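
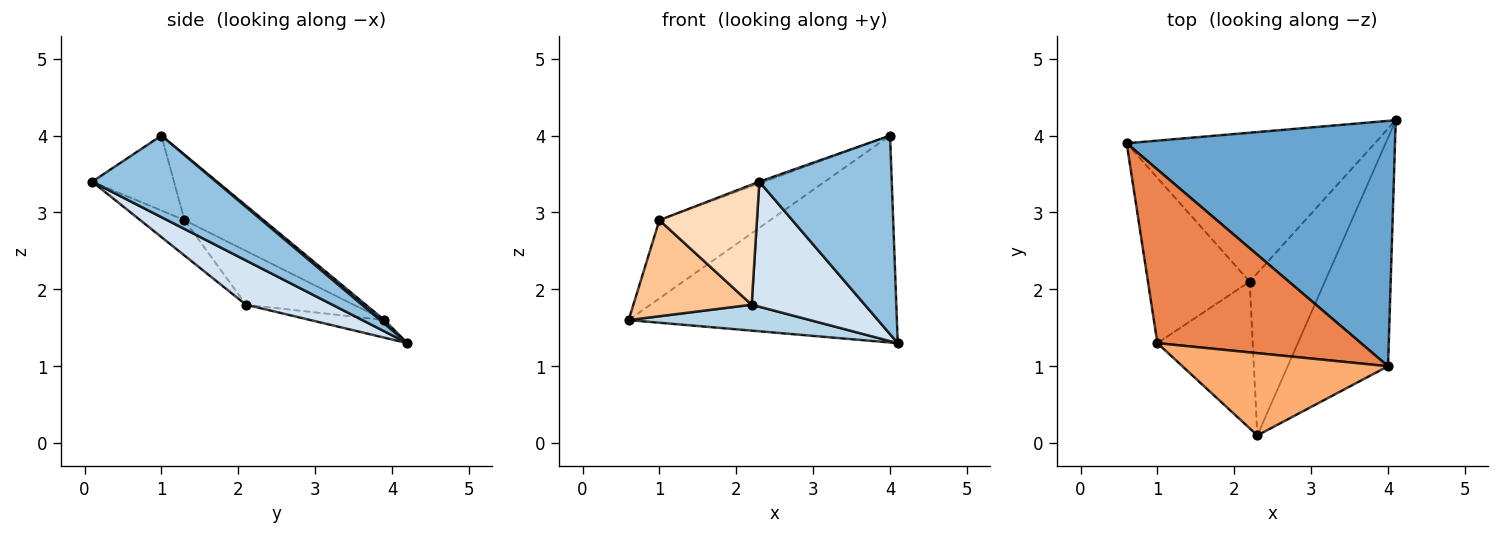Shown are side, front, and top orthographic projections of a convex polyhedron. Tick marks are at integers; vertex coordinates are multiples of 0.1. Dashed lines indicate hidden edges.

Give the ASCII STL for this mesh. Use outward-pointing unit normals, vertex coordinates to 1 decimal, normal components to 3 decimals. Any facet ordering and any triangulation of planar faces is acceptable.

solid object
 facet normal 0.010 0.645 0.764
  outer loop
   vertex 4.0 1.0 4.0
   vertex 4.1 4.2 1.3
   vertex 0.6 3.9 1.6
  endloop
 endfacet
 facet normal 0.523 -0.559 -0.643
  outer loop
   vertex 4.0 1.0 4.0
   vertex 2.3 0.1 3.4
   vertex 4.1 4.2 1.3
  endloop
 endfacet
 facet normal -0.070 -0.171 -0.983
  outer loop
   vertex 2.2 2.1 1.8
   vertex 0.6 3.9 1.6
   vertex 4.1 4.2 1.3
  endloop
 endfacet
 facet normal 0.423 -0.553 -0.718
  outer loop
   vertex 2.2 2.1 1.8
   vertex 4.1 4.2 1.3
   vertex 2.3 0.1 3.4
  endloop
 endfacet
 facet normal -0.281 0.394 0.875
  outer loop
   vertex 1.0 1.3 2.9
   vertex 4.0 1.0 4.0
   vertex 0.6 3.9 1.6
  endloop
 endfacet
 facet normal -0.342 0.020 0.939
  outer loop
   vertex 1.0 1.3 2.9
   vertex 2.3 0.1 3.4
   vertex 4.0 1.0 4.0
  endloop
 endfacet
 facet normal -0.416 -0.457 -0.786
  outer loop
   vertex 1.0 1.3 2.9
   vertex 0.6 3.9 1.6
   vertex 2.2 2.1 1.8
  endloop
 endfacet
 facet normal -0.276 -0.609 -0.744
  outer loop
   vertex 1.0 1.3 2.9
   vertex 2.2 2.1 1.8
   vertex 2.3 0.1 3.4
  endloop
 endfacet
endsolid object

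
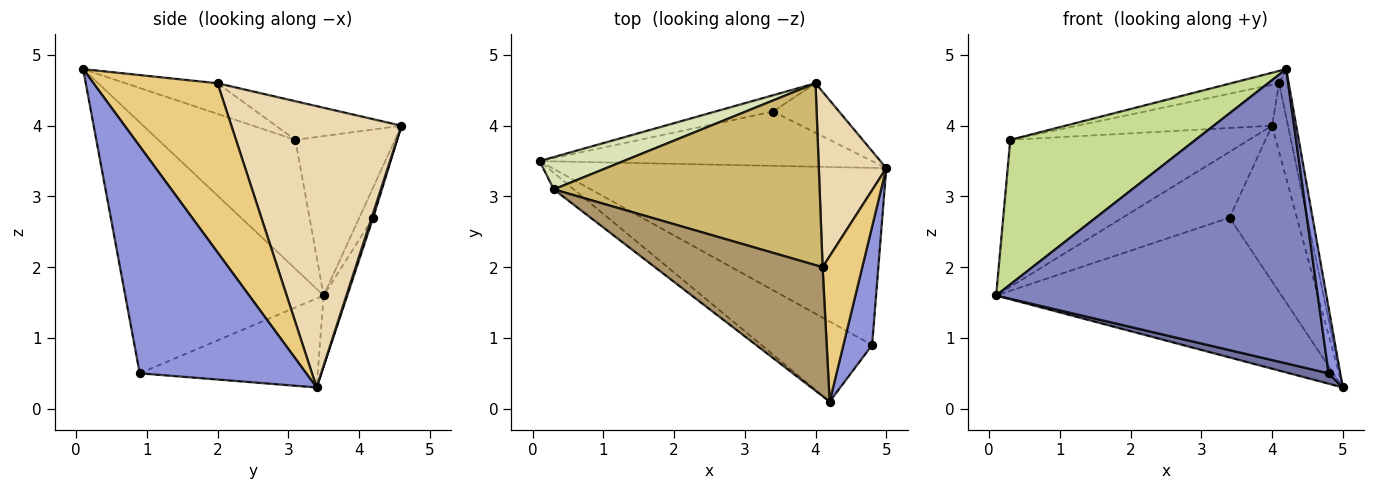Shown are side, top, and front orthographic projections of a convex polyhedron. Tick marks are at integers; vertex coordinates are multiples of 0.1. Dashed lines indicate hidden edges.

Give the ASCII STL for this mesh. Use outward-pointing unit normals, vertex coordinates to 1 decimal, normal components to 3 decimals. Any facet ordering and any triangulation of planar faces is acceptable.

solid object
 facet normal -0.257 -0.057 -0.965
  outer loop
   vertex 4.8 0.9 0.5
   vertex 0.1 3.5 1.6
   vertex 5.0 3.4 0.3
  endloop
 endfacet
 facet normal -0.511 -0.829 -0.226
  outer loop
   vertex 4.8 0.9 0.5
   vertex 4.2 0.1 4.8
   vertex 0.1 3.5 1.6
  endloop
 endfacet
 facet normal 0.990 -0.069 0.125
  outer loop
   vertex 4.8 0.9 0.5
   vertex 5.0 3.4 0.3
   vertex 4.2 0.1 4.8
  endloop
 endfacet
 facet normal -0.077 0.929 -0.361
  outer loop
   vertex 3.4 4.2 2.7
   vertex 5.0 3.4 0.3
   vertex 0.1 3.5 1.6
  endloop
 endfacet
 facet normal -0.125 0.963 -0.239
  outer loop
   vertex 3.4 4.2 2.7
   vertex 0.1 3.5 1.6
   vertex 4.0 4.6 4.0
  endloop
 endfacet
 facet normal 0.022 0.953 -0.303
  outer loop
   vertex 3.4 4.2 2.7
   vertex 4.0 4.6 4.0
   vertex 5.0 3.4 0.3
  endloop
 endfacet
 facet normal -0.592 -0.801 -0.092
  outer loop
   vertex 0.3 3.1 3.8
   vertex 0.1 3.5 1.6
   vertex 4.2 0.1 4.8
  endloop
 endfacet
 facet normal -0.377 0.904 0.199
  outer loop
   vertex 0.3 3.1 3.8
   vertex 4.0 4.6 4.0
   vertex 0.1 3.5 1.6
  endloop
 endfacet
 facet normal -0.179 0.094 0.979
  outer loop
   vertex 4.1 2.0 4.6
   vertex 0.3 3.1 3.8
   vertex 4.2 0.1 4.8
  endloop
 endfacet
 facet normal -0.140 0.218 0.966
  outer loop
   vertex 4.1 2.0 4.6
   vertex 4.0 4.6 4.0
   vertex 0.3 3.1 3.8
  endloop
 endfacet
 facet normal 0.971 0.075 0.228
  outer loop
   vertex 4.1 2.0 4.6
   vertex 4.2 0.1 4.8
   vertex 5.0 3.4 0.3
  endloop
 endfacet
 facet normal 0.968 0.091 0.232
  outer loop
   vertex 4.1 2.0 4.6
   vertex 5.0 3.4 0.3
   vertex 4.0 4.6 4.0
  endloop
 endfacet
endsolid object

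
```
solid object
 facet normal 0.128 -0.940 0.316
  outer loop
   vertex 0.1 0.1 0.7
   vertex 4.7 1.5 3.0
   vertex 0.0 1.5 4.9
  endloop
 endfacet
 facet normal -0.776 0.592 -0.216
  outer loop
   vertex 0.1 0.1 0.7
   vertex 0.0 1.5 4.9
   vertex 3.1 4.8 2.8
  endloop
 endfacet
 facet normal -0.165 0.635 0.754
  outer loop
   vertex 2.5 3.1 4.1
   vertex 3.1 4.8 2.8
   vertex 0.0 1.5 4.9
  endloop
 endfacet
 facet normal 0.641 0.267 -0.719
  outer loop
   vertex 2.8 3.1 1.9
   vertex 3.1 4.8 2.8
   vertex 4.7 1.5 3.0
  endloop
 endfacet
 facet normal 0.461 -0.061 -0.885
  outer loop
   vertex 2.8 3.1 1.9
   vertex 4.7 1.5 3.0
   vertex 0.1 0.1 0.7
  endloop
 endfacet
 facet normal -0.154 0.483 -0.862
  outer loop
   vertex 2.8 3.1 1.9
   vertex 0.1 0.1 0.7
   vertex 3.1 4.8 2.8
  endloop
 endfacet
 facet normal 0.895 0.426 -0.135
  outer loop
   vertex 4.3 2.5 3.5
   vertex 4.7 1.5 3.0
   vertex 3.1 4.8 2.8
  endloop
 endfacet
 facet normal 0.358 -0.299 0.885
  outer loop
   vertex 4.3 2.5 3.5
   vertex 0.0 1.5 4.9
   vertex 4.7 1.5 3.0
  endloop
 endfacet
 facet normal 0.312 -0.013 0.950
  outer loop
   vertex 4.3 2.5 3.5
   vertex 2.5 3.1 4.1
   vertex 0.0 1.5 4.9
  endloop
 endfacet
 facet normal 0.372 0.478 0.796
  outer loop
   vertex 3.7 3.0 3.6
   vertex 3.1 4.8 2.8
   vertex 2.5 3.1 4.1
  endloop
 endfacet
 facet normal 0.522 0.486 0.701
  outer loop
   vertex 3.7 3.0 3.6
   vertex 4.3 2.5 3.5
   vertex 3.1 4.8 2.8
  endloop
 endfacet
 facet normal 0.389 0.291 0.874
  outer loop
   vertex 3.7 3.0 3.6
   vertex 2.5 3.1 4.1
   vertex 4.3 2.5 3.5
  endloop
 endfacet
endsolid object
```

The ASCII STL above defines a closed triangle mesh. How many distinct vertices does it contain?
8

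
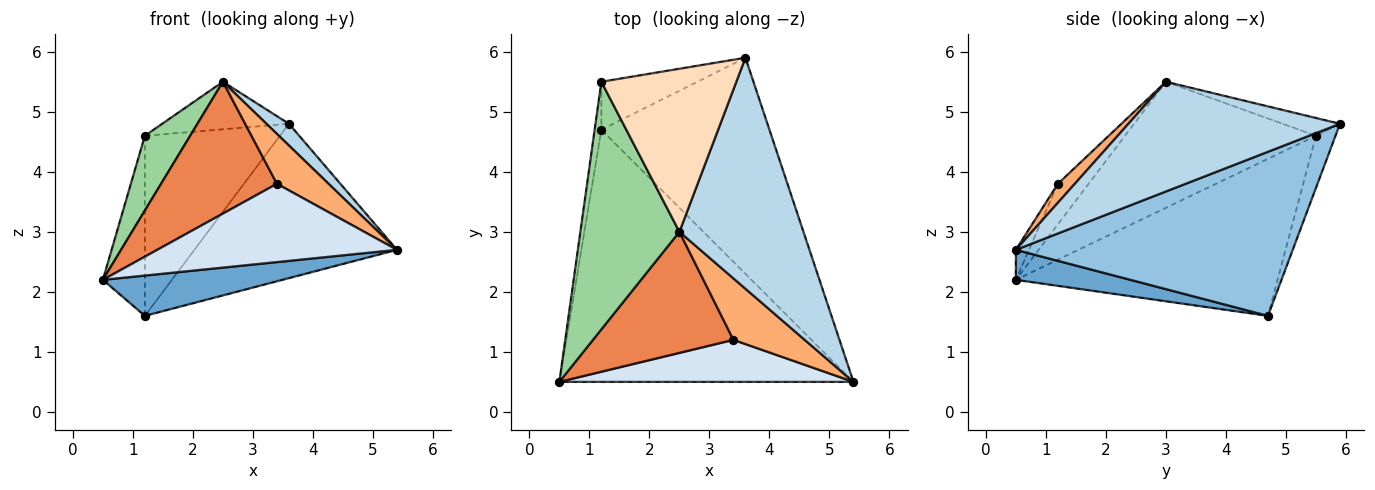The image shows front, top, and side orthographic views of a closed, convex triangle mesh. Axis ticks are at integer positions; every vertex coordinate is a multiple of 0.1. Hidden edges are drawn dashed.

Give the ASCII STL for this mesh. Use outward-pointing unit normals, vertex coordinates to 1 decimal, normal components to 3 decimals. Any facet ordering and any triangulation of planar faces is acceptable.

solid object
 facet normal 0.100 -0.157 -0.982
  outer loop
   vertex 1.2 4.7 1.6
   vertex 5.4 0.5 2.7
   vertex 0.5 0.5 2.2
  endloop
 endfacet
 facet normal 0.622 0.455 -0.637
  outer loop
   vertex 1.2 4.7 1.6
   vertex 3.6 5.9 4.8
   vertex 5.4 0.5 2.7
  endloop
 endfacet
 facet normal 0.661 -0.070 0.747
  outer loop
   vertex 2.5 3.0 5.5
   vertex 5.4 0.5 2.7
   vertex 3.6 5.9 4.8
  endloop
 endfacet
 facet normal -0.048 -0.880 0.472
  outer loop
   vertex 3.4 1.2 3.8
   vertex 0.5 0.5 2.2
   vertex 5.4 0.5 2.7
  endloop
 endfacet
 facet normal -0.192 -0.723 0.664
  outer loop
   vertex 3.4 1.2 3.8
   vertex 2.5 3.0 5.5
   vertex 0.5 0.5 2.2
  endloop
 endfacet
 facet normal 0.202 -0.617 0.760
  outer loop
   vertex 3.4 1.2 3.8
   vertex 5.4 0.5 2.7
   vertex 2.5 3.0 5.5
  endloop
 endfacet
 facet normal -0.138 0.957 -0.255
  outer loop
   vertex 1.2 5.5 4.6
   vertex 3.6 5.9 4.8
   vertex 1.2 4.7 1.6
  endloop
 endfacet
 facet normal -0.126 0.278 0.952
  outer loop
   vertex 1.2 5.5 4.6
   vertex 2.5 3.0 5.5
   vertex 3.6 5.9 4.8
  endloop
 endfacet
 facet normal -0.986 0.158 -0.042
  outer loop
   vertex 1.2 5.5 4.6
   vertex 1.2 4.7 1.6
   vertex 0.5 0.5 2.2
  endloop
 endfacet
 facet normal -0.773 -0.183 0.607
  outer loop
   vertex 1.2 5.5 4.6
   vertex 0.5 0.5 2.2
   vertex 2.5 3.0 5.5
  endloop
 endfacet
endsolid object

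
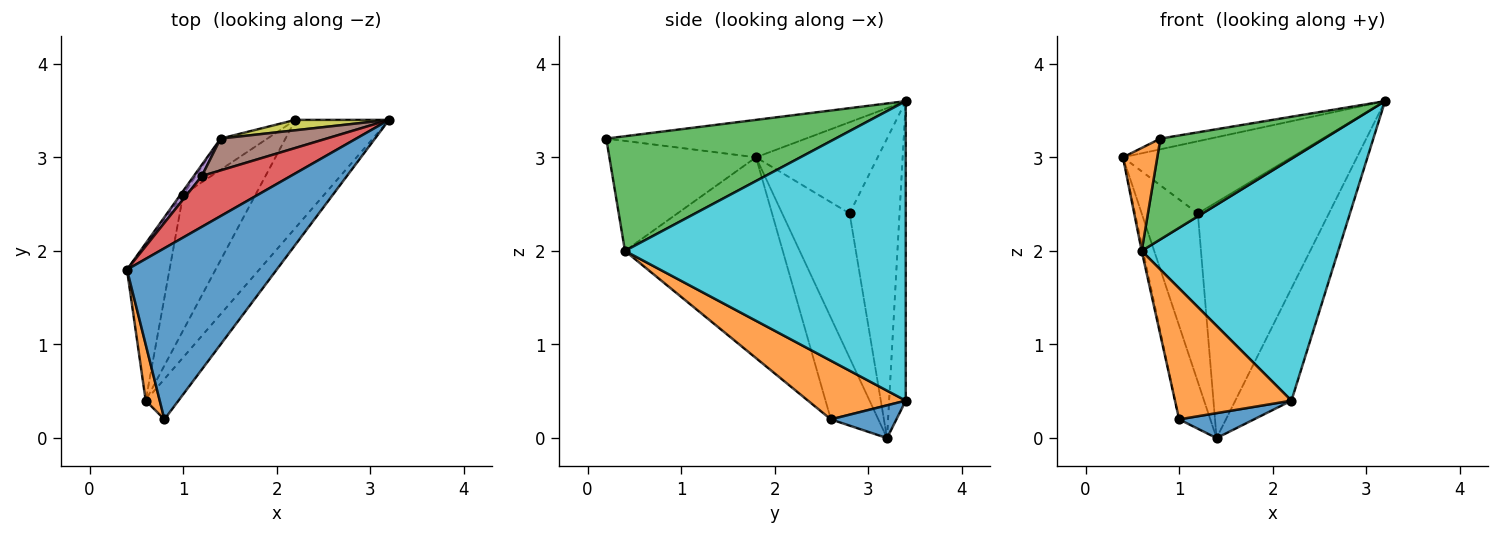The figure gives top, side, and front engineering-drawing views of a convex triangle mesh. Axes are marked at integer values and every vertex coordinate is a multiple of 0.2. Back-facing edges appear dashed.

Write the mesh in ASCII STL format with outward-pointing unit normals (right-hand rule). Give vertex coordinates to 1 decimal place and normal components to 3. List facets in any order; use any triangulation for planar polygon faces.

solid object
 facet normal -0.242 0.061 0.968
  outer loop
   vertex 0.8 0.2 3.2
   vertex 3.2 3.4 3.6
   vertex 0.4 1.8 3.0
  endloop
 endfacet
 facet normal -0.966 -0.226 0.123
  outer loop
   vertex 0.6 0.4 2.0
   vertex 0.8 0.2 3.2
   vertex 0.4 1.8 3.0
  endloop
 endfacet
 facet normal 0.793 -0.566 -0.226
  outer loop
   vertex 0.6 0.4 2.0
   vertex 3.2 3.4 3.6
   vertex 0.8 0.2 3.2
  endloop
 endfacet
 facet normal -0.509 0.704 0.496
  outer loop
   vertex 1.2 2.8 2.4
   vertex 0.4 1.8 3.0
   vertex 3.2 3.4 3.6
  endloop
 endfacet
 facet normal -0.768 0.640 0.043
  outer loop
   vertex 1.2 2.8 2.4
   vertex 1.4 3.2 0.0
   vertex 0.4 1.8 3.0
  endloop
 endfacet
 facet normal -0.353 0.927 0.125
  outer loop
   vertex 1.2 2.8 2.4
   vertex 3.2 3.4 3.6
   vertex 1.4 3.2 0.0
  endloop
 endfacet
 facet normal -0.835 0.549 -0.022
  outer loop
   vertex 1.0 2.6 0.2
   vertex 0.4 1.8 3.0
   vertex 1.4 3.2 0.0
  endloop
 endfacet
 facet normal -0.978 0.008 -0.207
  outer loop
   vertex 1.0 2.6 0.2
   vertex 0.6 0.4 2.0
   vertex 0.4 1.8 3.0
  endloop
 endfacet
 facet normal -0.283 0.955 0.088
  outer loop
   vertex 2.2 3.4 0.4
   vertex 1.4 3.2 0.0
   vertex 3.2 3.4 3.6
  endloop
 endfacet
 facet normal 0.794 -0.556 -0.248
  outer loop
   vertex 2.2 3.4 0.4
   vertex 3.2 3.4 3.6
   vertex 0.6 0.4 2.0
  endloop
 endfacet
 facet normal 0.480 -0.548 -0.685
  outer loop
   vertex 2.2 3.4 0.4
   vertex 1.0 2.6 0.2
   vertex 1.4 3.2 0.0
  endloop
 endfacet
 facet normal 0.504 -0.600 -0.622
  outer loop
   vertex 2.2 3.4 0.4
   vertex 0.6 0.4 2.0
   vertex 1.0 2.6 0.2
  endloop
 endfacet
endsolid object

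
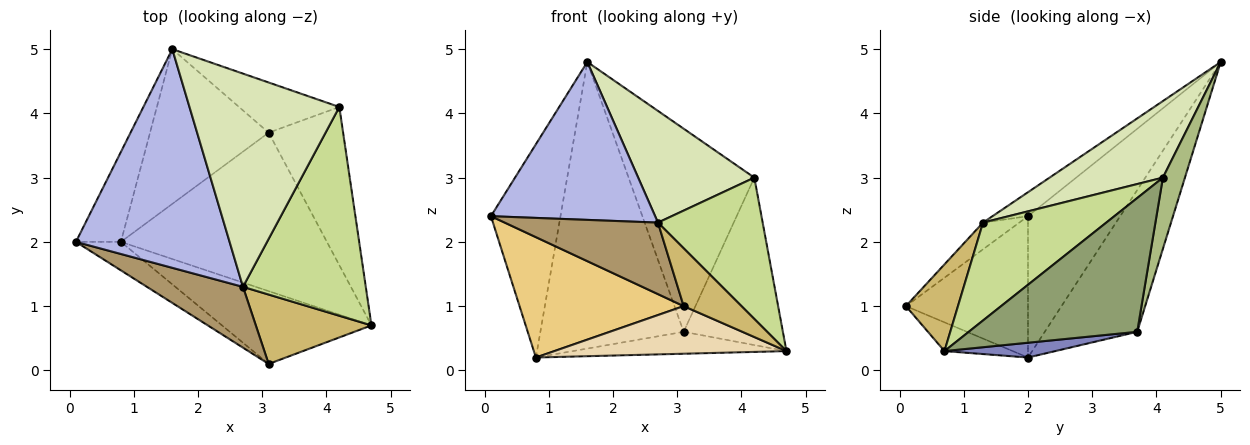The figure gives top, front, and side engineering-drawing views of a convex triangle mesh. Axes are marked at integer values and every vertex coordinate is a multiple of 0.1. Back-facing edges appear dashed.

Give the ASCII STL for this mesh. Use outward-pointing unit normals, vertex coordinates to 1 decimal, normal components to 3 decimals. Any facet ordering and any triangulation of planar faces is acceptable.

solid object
 facet normal -0.774 0.584 -0.246
  outer loop
   vertex 0.8 2.0 0.2
   vertex 0.1 2.0 2.4
   vertex 1.6 5.0 4.8
  endloop
 endfacet
 facet normal 0.071 0.137 -0.988
  outer loop
   vertex 3.1 3.7 0.6
   vertex 4.7 0.7 0.3
   vertex 0.8 2.0 0.2
  endloop
 endfacet
 facet normal -0.494 0.765 -0.413
  outer loop
   vertex 3.1 3.7 0.6
   vertex 0.8 2.0 0.2
   vertex 1.6 5.0 4.8
  endloop
 endfacet
 facet normal -0.125 -0.581 0.804
  outer loop
   vertex 2.7 1.3 2.3
   vertex 1.6 5.0 4.8
   vertex 0.1 2.0 2.4
  endloop
 endfacet
 facet normal 0.777 0.458 -0.432
  outer loop
   vertex 4.2 4.1 3.0
   vertex 4.7 0.7 0.3
   vertex 3.1 3.7 0.6
  endloop
 endfacet
 facet normal 0.168 0.957 -0.236
  outer loop
   vertex 4.2 4.1 3.0
   vertex 3.1 3.7 0.6
   vertex 1.6 5.0 4.8
  endloop
 endfacet
 facet normal 0.551 -0.468 0.691
  outer loop
   vertex 4.2 4.1 3.0
   vertex 2.7 1.3 2.3
   vertex 4.7 0.7 0.3
  endloop
 endfacet
 facet normal 0.412 -0.423 0.807
  outer loop
   vertex 4.2 4.1 3.0
   vertex 1.6 5.0 4.8
   vertex 2.7 1.3 2.3
  endloop
 endfacet
 facet normal -0.177 -0.750 0.638
  outer loop
   vertex 3.1 0.1 1.0
   vertex 2.7 1.3 2.3
   vertex 0.1 2.0 2.4
  endloop
 endfacet
 facet normal 0.499 -0.555 0.666
  outer loop
   vertex 3.1 0.1 1.0
   vertex 4.7 0.7 0.3
   vertex 2.7 1.3 2.3
  endloop
 endfacet
 facet normal -0.586 -0.788 -0.187
  outer loop
   vertex 3.1 0.1 1.0
   vertex 0.1 2.0 2.4
   vertex 0.8 2.0 0.2
  endloop
 endfacet
 facet normal -0.159 -0.540 -0.826
  outer loop
   vertex 3.1 0.1 1.0
   vertex 0.8 2.0 0.2
   vertex 4.7 0.7 0.3
  endloop
 endfacet
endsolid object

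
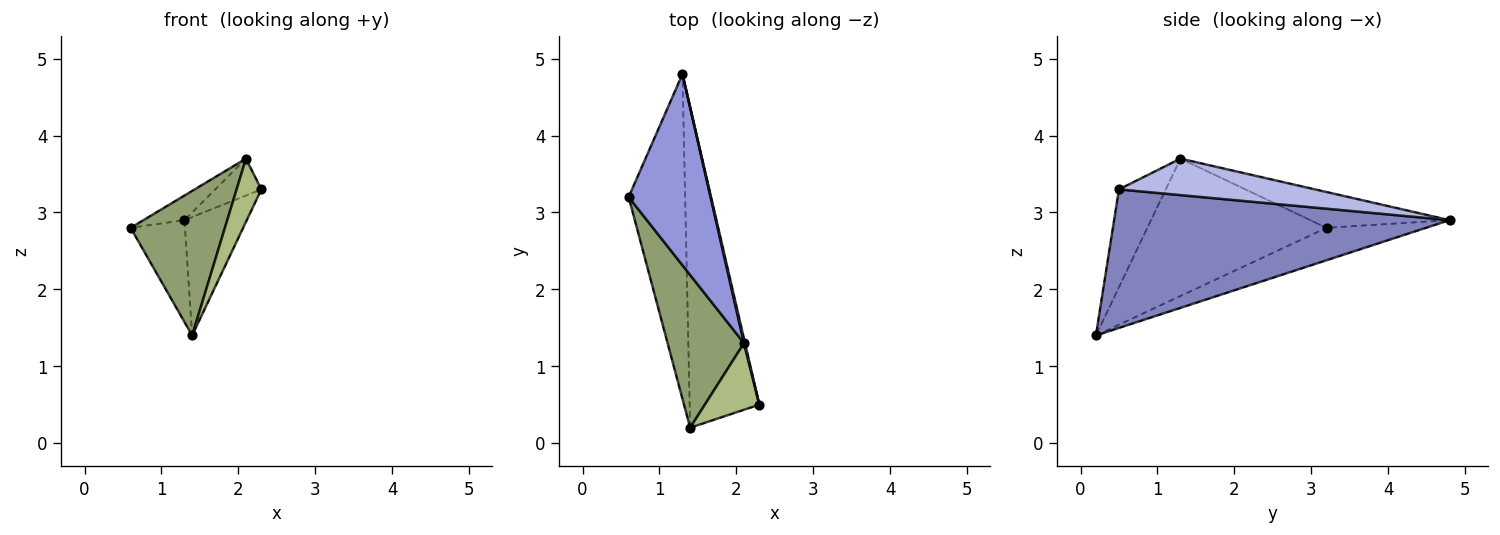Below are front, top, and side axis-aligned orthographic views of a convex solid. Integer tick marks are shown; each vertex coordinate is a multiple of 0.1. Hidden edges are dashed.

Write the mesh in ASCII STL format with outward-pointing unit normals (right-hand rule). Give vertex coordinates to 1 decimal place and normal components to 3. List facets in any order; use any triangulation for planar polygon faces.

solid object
 facet normal -0.480 0.262 -0.837
  outer loop
   vertex 1.4 0.2 1.4
   vertex 0.6 3.2 2.8
   vertex 1.3 4.8 2.9
  endloop
 endfacet
 facet normal 0.881 0.164 -0.443
  outer loop
   vertex 1.4 0.2 1.4
   vertex 1.3 4.8 2.9
   vertex 2.3 0.5 3.3
  endloop
 endfacet
 facet normal -0.398 0.117 0.910
  outer loop
   vertex 2.1 1.3 3.7
   vertex 1.3 4.8 2.9
   vertex 0.6 3.2 2.8
  endloop
 endfacet
 facet normal 0.973 0.229 0.029
  outer loop
   vertex 2.1 1.3 3.7
   vertex 2.3 0.5 3.3
   vertex 1.3 4.8 2.9
  endloop
 endfacet
 facet normal -0.794 -0.418 0.441
  outer loop
   vertex 2.1 1.3 3.7
   vertex 0.6 3.2 2.8
   vertex 1.4 0.2 1.4
  endloop
 endfacet
 facet normal -0.793 -0.419 0.442
  outer loop
   vertex 2.1 1.3 3.7
   vertex 1.4 0.2 1.4
   vertex 2.3 0.5 3.3
  endloop
 endfacet
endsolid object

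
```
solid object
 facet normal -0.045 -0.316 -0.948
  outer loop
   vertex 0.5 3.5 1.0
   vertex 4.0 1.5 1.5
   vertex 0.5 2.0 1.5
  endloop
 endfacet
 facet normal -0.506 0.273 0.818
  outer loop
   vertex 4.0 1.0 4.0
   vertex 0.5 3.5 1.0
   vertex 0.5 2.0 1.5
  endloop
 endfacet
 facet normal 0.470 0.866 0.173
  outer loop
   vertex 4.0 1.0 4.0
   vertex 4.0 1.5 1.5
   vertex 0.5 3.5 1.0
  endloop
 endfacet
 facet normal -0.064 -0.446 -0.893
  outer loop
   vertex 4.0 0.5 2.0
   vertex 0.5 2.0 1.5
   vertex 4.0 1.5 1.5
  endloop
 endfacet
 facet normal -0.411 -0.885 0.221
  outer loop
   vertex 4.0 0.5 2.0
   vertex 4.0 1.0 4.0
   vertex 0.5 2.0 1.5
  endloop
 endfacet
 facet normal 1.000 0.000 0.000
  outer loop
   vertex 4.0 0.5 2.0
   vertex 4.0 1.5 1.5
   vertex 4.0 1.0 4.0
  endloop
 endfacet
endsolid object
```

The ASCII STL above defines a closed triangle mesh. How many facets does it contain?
6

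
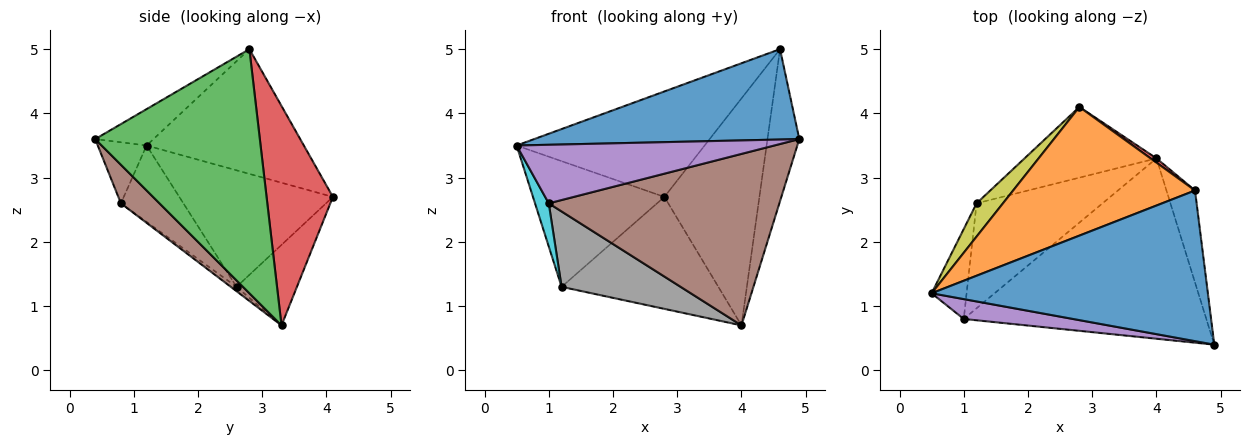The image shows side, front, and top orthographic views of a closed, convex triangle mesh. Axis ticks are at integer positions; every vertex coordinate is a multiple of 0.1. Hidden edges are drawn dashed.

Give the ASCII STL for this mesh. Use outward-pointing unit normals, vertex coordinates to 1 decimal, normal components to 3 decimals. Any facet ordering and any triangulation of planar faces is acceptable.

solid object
 facet normal -0.112 -0.511 0.852
  outer loop
   vertex 4.6 2.8 5.0
   vertex 0.5 1.2 3.5
   vertex 4.9 0.4 3.6
  endloop
 endfacet
 facet normal -0.469 0.560 0.683
  outer loop
   vertex 4.6 2.8 5.0
   vertex 2.8 4.1 2.7
   vertex 0.5 1.2 3.5
  endloop
 endfacet
 facet normal 0.975 0.189 -0.114
  outer loop
   vertex 4.6 2.8 5.0
   vertex 4.9 0.4 3.6
   vertex 4.0 3.3 0.7
  endloop
 endfacet
 facet normal 0.572 0.820 0.015
  outer loop
   vertex 4.6 2.8 5.0
   vertex 4.0 3.3 0.7
   vertex 2.8 4.1 2.7
  endloop
 endfacet
 facet normal -0.177 -0.932 0.316
  outer loop
   vertex 1.0 0.8 2.6
   vertex 4.9 0.4 3.6
   vertex 0.5 1.2 3.5
  endloop
 endfacet
 facet normal 0.114 -0.684 -0.720
  outer loop
   vertex 1.0 0.8 2.6
   vertex 4.0 3.3 0.7
   vertex 4.9 0.4 3.6
  endloop
 endfacet
 facet normal -0.310 0.804 -0.507
  outer loop
   vertex 1.2 2.6 1.3
   vertex 2.8 4.1 2.7
   vertex 4.0 3.3 0.7
  endloop
 endfacet
 facet normal -0.028 -0.583 -0.812
  outer loop
   vertex 1.2 2.6 1.3
   vertex 4.0 3.3 0.7
   vertex 1.0 0.8 2.6
  endloop
 endfacet
 facet normal -0.749 0.641 0.169
  outer loop
   vertex 1.2 2.6 1.3
   vertex 0.5 1.2 3.5
   vertex 2.8 4.1 2.7
  endloop
 endfacet
 facet normal -0.892 -0.196 -0.408
  outer loop
   vertex 1.2 2.6 1.3
   vertex 1.0 0.8 2.6
   vertex 0.5 1.2 3.5
  endloop
 endfacet
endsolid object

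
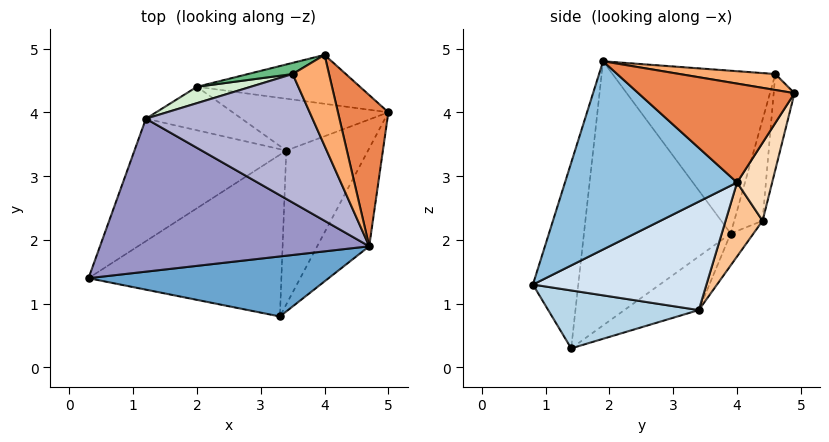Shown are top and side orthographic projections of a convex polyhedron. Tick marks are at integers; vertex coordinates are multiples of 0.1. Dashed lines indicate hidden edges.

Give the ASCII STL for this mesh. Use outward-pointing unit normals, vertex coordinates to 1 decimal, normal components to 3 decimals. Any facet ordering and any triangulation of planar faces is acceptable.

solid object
 facet normal -0.305 -0.867 0.394
  outer loop
   vertex 4.7 1.9 4.8
   vertex 0.3 1.4 0.3
   vertex 3.3 0.8 1.3
  endloop
 endfacet
 facet normal 0.901 -0.354 -0.249
  outer loop
   vertex 4.7 1.9 4.8
   vertex 3.3 0.8 1.3
   vertex 5.0 4.0 2.9
  endloop
 endfacet
 facet normal 0.284 -0.156 -0.946
  outer loop
   vertex 3.4 3.4 0.9
   vertex 3.3 0.8 1.3
   vertex 0.3 1.4 0.3
  endloop
 endfacet
 facet normal 0.793 -0.122 -0.597
  outer loop
   vertex 3.4 3.4 0.9
   vertex 5.0 4.0 2.9
   vertex 3.3 0.8 1.3
  endloop
 endfacet
 facet normal 0.857 0.273 0.437
  outer loop
   vertex 4.0 4.9 4.3
   vertex 4.7 1.9 4.8
   vertex 5.0 4.0 2.9
  endloop
 endfacet
 facet normal 0.390 0.239 0.889
  outer loop
   vertex 4.0 4.9 4.3
   vertex 3.5 4.6 4.6
   vertex 4.7 1.9 4.8
  endloop
 endfacet
 facet normal 0.203 0.881 -0.427
  outer loop
   vertex 2.0 4.4 2.3
   vertex 5.0 4.0 2.9
   vertex 3.4 3.4 0.9
  endloop
 endfacet
 facet normal 0.202 0.883 -0.423
  outer loop
   vertex 2.0 4.4 2.3
   vertex 4.0 4.9 4.3
   vertex 5.0 4.0 2.9
  endloop
 endfacet
 facet normal -0.416 0.888 0.194
  outer loop
   vertex 2.0 4.4 2.3
   vertex 3.5 4.6 4.6
   vertex 4.0 4.9 4.3
  endloop
 endfacet
 facet normal -0.260 0.624 -0.737
  outer loop
   vertex 1.2 3.9 2.1
   vertex 3.4 3.4 0.9
   vertex 0.3 1.4 0.3
  endloop
 endfacet
 facet normal -0.237 0.663 -0.710
  outer loop
   vertex 1.2 3.9 2.1
   vertex 2.0 4.4 2.3
   vertex 3.4 3.4 0.9
  endloop
 endfacet
 facet normal -0.558 0.775 0.297
  outer loop
   vertex 1.2 3.9 2.1
   vertex 3.5 4.6 4.6
   vertex 2.0 4.4 2.3
  endloop
 endfacet
 facet normal -0.677 -0.253 0.691
  outer loop
   vertex 1.2 3.9 2.1
   vertex 0.3 1.4 0.3
   vertex 4.7 1.9 4.8
  endloop
 endfacet
 facet normal -0.677 -0.250 0.693
  outer loop
   vertex 1.2 3.9 2.1
   vertex 4.7 1.9 4.8
   vertex 3.5 4.6 4.6
  endloop
 endfacet
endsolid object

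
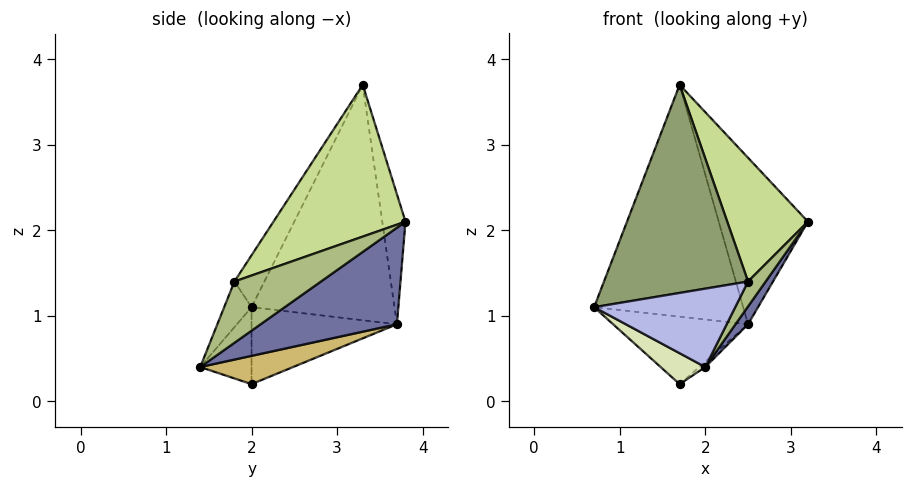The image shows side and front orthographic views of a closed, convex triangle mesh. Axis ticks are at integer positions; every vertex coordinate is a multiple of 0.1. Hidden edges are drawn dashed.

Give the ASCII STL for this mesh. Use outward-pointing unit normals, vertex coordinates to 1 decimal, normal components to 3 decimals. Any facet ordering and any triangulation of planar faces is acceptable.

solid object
 facet normal 0.864 -0.080 -0.497
  outer loop
   vertex 2.5 3.7 0.9
   vertex 3.2 3.8 2.1
   vertex 2.0 1.4 0.4
  endloop
 endfacet
 facet normal -0.689 0.719 -0.094
  outer loop
   vertex 2.5 3.7 0.9
   vertex 0.7 2.0 1.1
   vertex 1.7 3.3 3.7
  endloop
 endfacet
 facet normal -0.251 0.966 0.066
  outer loop
   vertex 2.5 3.7 0.9
   vertex 1.7 3.3 3.7
   vertex 3.2 3.8 2.1
  endloop
 endfacet
 facet normal -0.171 -0.882 0.438
  outer loop
   vertex 2.5 1.8 1.4
   vertex 0.7 2.0 1.1
   vertex 2.0 1.4 0.4
  endloop
 endfacet
 facet normal -0.177 -0.851 0.494
  outer loop
   vertex 2.5 1.8 1.4
   vertex 1.7 3.3 3.7
   vertex 0.7 2.0 1.1
  endloop
 endfacet
 facet normal 0.907 -0.184 -0.380
  outer loop
   vertex 2.5 1.8 1.4
   vertex 2.0 1.4 0.4
   vertex 3.2 3.8 2.1
  endloop
 endfacet
 facet normal 0.720 -0.440 0.537
  outer loop
   vertex 2.5 1.8 1.4
   vertex 3.2 3.8 2.1
   vertex 1.7 3.3 3.7
  endloop
 endfacet
 facet normal -0.578 -0.503 -0.642
  outer loop
   vertex 1.7 2.0 0.2
   vertex 2.0 1.4 0.4
   vertex 0.7 2.0 1.1
  endloop
 endfacet
 facet normal -0.568 0.527 -0.631
  outer loop
   vertex 1.7 2.0 0.2
   vertex 0.7 2.0 1.1
   vertex 2.5 3.7 0.9
  endloop
 endfacet
 facet normal 0.608 0.040 -0.793
  outer loop
   vertex 1.7 2.0 0.2
   vertex 2.5 3.7 0.9
   vertex 2.0 1.4 0.4
  endloop
 endfacet
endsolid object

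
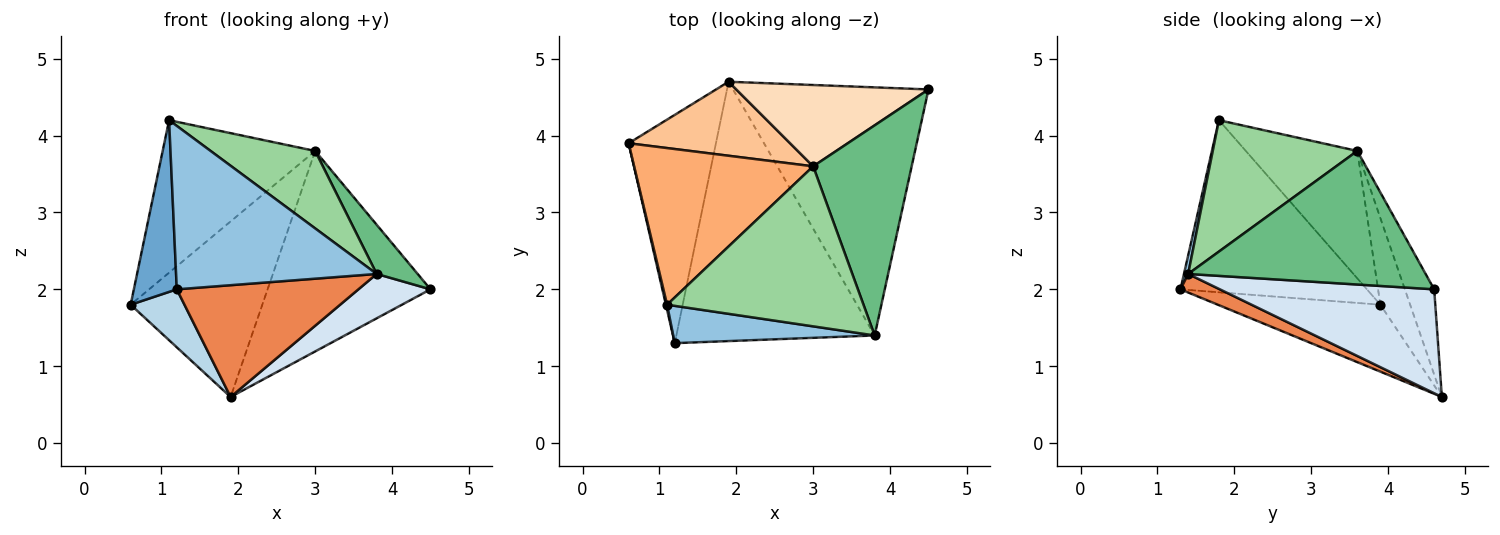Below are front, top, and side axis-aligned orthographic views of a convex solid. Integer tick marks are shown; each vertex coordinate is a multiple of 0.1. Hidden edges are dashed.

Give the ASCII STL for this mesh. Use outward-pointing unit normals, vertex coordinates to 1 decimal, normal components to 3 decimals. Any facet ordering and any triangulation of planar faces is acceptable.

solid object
 facet normal -0.974 -0.224 0.007
  outer loop
   vertex 1.1 1.8 4.2
   vertex 0.6 3.9 1.8
   vertex 1.2 1.3 2.0
  endloop
 endfacet
 facet normal 0.020 -0.975 0.222
  outer loop
   vertex 3.8 1.4 2.2
   vertex 1.1 1.8 4.2
   vertex 1.2 1.3 2.0
  endloop
 endfacet
 facet normal -0.597 -0.198 -0.778
  outer loop
   vertex 1.9 4.7 0.6
   vertex 1.2 1.3 2.0
   vertex 0.6 3.9 1.8
  endloop
 endfacet
 facet normal 0.464 -0.156 -0.872
  outer loop
   vertex 1.9 4.7 0.6
   vertex 4.5 4.6 2.0
   vertex 3.8 1.4 2.2
  endloop
 endfacet
 facet normal 0.086 -0.394 -0.915
  outer loop
   vertex 1.9 4.7 0.6
   vertex 3.8 1.4 2.2
   vertex 1.2 1.3 2.0
  endloop
 endfacet
 facet normal -0.454 0.621 0.638
  outer loop
   vertex 3.0 3.6 3.8
   vertex 0.6 3.9 1.8
   vertex 1.1 1.8 4.2
  endloop
 endfacet
 facet normal -0.204 0.902 0.380
  outer loop
   vertex 3.0 3.6 3.8
   vertex 1.9 4.7 0.6
   vertex 0.6 3.9 1.8
  endloop
 endfacet
 facet normal -0.164 0.914 0.371
  outer loop
   vertex 3.0 3.6 3.8
   vertex 4.5 4.6 2.0
   vertex 1.9 4.7 0.6
  endloop
 endfacet
 facet normal 0.797 -0.138 0.588
  outer loop
   vertex 3.0 3.6 3.8
   vertex 3.8 1.4 2.2
   vertex 4.5 4.6 2.0
  endloop
 endfacet
 facet normal 0.516 -0.373 0.771
  outer loop
   vertex 3.0 3.6 3.8
   vertex 1.1 1.8 4.2
   vertex 3.8 1.4 2.2
  endloop
 endfacet
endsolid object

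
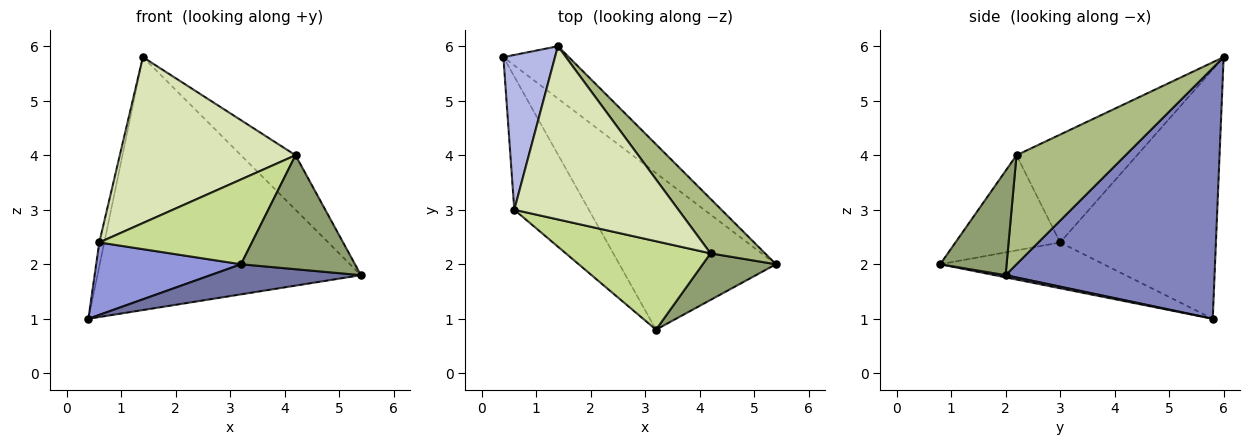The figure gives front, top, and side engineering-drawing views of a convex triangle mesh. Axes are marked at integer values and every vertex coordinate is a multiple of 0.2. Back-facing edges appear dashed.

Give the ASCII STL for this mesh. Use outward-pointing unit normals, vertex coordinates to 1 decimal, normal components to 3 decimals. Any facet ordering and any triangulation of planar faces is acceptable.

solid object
 facet normal 0.014 -0.189 -0.982
  outer loop
   vertex 3.2 0.8 2.0
   vertex 0.4 5.8 1.0
   vertex 5.4 2.0 1.8
  endloop
 endfacet
 facet normal 0.613 0.773 -0.160
  outer loop
   vertex 1.4 6.0 5.8
   vertex 5.4 2.0 1.8
   vertex 0.4 5.8 1.0
  endloop
 endfacet
 facet normal -0.475 -0.420 -0.773
  outer loop
   vertex 0.6 3.0 2.4
   vertex 0.4 5.8 1.0
   vertex 3.2 0.8 2.0
  endloop
 endfacet
 facet normal -0.979 0.031 0.203
  outer loop
   vertex 0.6 3.0 2.4
   vertex 1.4 6.0 5.8
   vertex 0.4 5.8 1.0
  endloop
 endfacet
 facet normal 0.475 -0.815 0.333
  outer loop
   vertex 4.2 2.2 4.0
   vertex 3.2 0.8 2.0
   vertex 5.4 2.0 1.8
  endloop
 endfacet
 facet normal 0.816 0.408 0.408
  outer loop
   vertex 4.2 2.2 4.0
   vertex 5.4 2.0 1.8
   vertex 1.4 6.0 5.8
  endloop
 endfacet
 facet normal -0.429 -0.625 0.652
  outer loop
   vertex 4.2 2.2 4.0
   vertex 0.6 3.0 2.4
   vertex 3.2 0.8 2.0
  endloop
 endfacet
 facet normal -0.429 -0.625 0.652
  outer loop
   vertex 4.2 2.2 4.0
   vertex 1.4 6.0 5.8
   vertex 0.6 3.0 2.4
  endloop
 endfacet
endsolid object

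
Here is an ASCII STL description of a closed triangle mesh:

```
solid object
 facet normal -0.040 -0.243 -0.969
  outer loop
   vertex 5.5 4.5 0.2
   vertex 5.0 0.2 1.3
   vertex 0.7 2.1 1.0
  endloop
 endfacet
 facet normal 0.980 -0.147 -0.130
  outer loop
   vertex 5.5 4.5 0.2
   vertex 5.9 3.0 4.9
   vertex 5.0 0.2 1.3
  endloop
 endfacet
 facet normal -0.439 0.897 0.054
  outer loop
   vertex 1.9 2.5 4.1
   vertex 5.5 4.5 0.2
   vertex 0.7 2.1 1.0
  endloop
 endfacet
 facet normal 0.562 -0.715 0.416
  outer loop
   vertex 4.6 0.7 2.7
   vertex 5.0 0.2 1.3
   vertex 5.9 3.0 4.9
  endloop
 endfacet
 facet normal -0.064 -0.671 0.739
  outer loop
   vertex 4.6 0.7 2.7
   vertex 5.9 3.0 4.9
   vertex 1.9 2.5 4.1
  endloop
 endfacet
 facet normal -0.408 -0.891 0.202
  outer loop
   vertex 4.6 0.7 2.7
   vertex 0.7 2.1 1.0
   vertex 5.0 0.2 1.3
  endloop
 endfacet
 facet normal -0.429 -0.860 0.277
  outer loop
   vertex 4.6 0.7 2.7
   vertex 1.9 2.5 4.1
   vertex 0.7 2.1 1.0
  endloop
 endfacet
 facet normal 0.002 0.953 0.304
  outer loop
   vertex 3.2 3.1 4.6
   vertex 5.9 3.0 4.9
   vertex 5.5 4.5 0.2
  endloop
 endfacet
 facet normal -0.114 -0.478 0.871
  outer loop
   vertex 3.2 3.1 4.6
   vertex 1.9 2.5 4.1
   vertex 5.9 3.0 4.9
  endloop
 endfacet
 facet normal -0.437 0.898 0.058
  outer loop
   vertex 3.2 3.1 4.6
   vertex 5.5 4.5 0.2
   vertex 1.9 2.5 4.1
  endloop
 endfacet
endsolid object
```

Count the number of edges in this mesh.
15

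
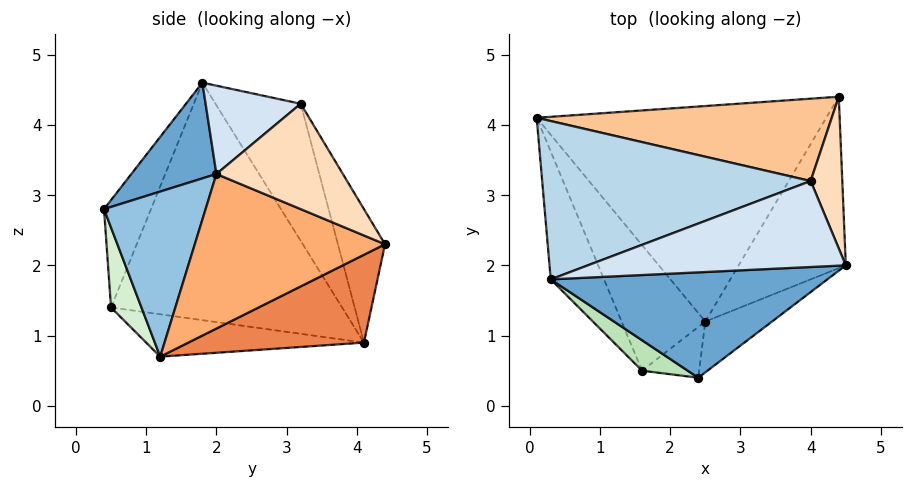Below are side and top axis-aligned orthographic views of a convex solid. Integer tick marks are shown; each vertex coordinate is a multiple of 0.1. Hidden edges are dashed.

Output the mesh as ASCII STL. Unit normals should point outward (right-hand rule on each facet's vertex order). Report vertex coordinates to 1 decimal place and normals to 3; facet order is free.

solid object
 facet normal 0.265 -0.587 0.765
  outer loop
   vertex 0.3 1.8 4.6
   vertex 2.4 0.4 2.8
   vertex 4.5 2.0 3.3
  endloop
 endfacet
 facet normal 0.624 -0.740 -0.252
  outer loop
   vertex 2.5 1.2 0.7
   vertex 4.5 2.0 3.3
   vertex 2.4 0.4 2.8
  endloop
 endfacet
 facet normal -0.265 0.812 0.519
  outer loop
   vertex 4.0 3.2 4.3
   vertex 0.1 4.1 0.9
   vertex 0.3 1.8 4.6
  endloop
 endfacet
 facet normal 0.271 -0.547 0.792
  outer loop
   vertex 4.0 3.2 4.3
   vertex 0.3 1.8 4.6
   vertex 4.5 2.0 3.3
  endloop
 endfacet
 facet normal 0.277 0.293 -0.915
  outer loop
   vertex 4.4 4.4 2.3
   vertex 2.5 1.2 0.7
   vertex 0.1 4.1 0.9
  endloop
 endfacet
 facet normal 0.805 -0.199 -0.558
  outer loop
   vertex 4.4 4.4 2.3
   vertex 4.5 2.0 3.3
   vertex 2.5 1.2 0.7
  endloop
 endfacet
 facet normal -0.213 0.856 0.471
  outer loop
   vertex 4.4 4.4 2.3
   vertex 0.1 4.1 0.9
   vertex 4.0 3.2 4.3
  endloop
 endfacet
 facet normal 0.946 0.158 0.284
  outer loop
   vertex 4.4 4.4 2.3
   vertex 4.0 3.2 4.3
   vertex 4.5 2.0 3.3
  endloop
 endfacet
 facet normal -0.894 -0.400 -0.201
  outer loop
   vertex 1.6 0.5 1.4
   vertex 0.3 1.8 4.6
   vertex 0.1 4.1 0.9
  endloop
 endfacet
 facet normal -0.431 -0.298 -0.852
  outer loop
   vertex 1.6 0.5 1.4
   vertex 0.1 4.1 0.9
   vertex 2.5 1.2 0.7
  endloop
 endfacet
 facet normal -0.432 -0.883 0.184
  outer loop
   vertex 1.6 0.5 1.4
   vertex 2.4 0.4 2.8
   vertex 0.3 1.8 4.6
  endloop
 endfacet
 facet normal 0.426 -0.852 -0.304
  outer loop
   vertex 1.6 0.5 1.4
   vertex 2.5 1.2 0.7
   vertex 2.4 0.4 2.8
  endloop
 endfacet
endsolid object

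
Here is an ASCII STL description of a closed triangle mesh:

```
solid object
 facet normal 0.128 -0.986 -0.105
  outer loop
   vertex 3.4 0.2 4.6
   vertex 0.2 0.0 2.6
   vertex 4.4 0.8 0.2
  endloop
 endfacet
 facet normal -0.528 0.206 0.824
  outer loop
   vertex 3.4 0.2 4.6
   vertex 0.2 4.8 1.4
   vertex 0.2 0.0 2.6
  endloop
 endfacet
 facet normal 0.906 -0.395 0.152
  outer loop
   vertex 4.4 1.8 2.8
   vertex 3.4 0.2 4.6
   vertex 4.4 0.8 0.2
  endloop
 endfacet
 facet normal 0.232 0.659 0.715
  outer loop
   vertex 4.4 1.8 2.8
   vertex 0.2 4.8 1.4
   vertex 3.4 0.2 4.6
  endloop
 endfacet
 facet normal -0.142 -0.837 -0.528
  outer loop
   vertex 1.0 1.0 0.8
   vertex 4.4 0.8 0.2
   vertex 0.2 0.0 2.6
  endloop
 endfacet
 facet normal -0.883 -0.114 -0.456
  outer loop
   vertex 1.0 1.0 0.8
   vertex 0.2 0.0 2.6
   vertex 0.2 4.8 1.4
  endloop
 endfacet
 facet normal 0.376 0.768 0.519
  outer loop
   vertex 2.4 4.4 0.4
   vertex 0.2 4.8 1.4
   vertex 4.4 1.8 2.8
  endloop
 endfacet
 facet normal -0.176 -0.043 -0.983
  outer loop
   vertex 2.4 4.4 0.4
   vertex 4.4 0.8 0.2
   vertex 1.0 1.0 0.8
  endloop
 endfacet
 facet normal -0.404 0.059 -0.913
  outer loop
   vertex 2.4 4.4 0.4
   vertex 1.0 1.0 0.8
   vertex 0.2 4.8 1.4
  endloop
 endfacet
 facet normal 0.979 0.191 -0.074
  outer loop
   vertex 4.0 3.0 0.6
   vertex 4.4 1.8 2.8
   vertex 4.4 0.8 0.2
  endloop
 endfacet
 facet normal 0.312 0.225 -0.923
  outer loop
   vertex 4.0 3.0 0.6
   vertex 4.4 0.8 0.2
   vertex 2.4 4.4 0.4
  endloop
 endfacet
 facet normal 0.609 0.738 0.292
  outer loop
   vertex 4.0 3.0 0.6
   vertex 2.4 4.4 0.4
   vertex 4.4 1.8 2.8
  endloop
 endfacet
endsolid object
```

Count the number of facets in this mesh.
12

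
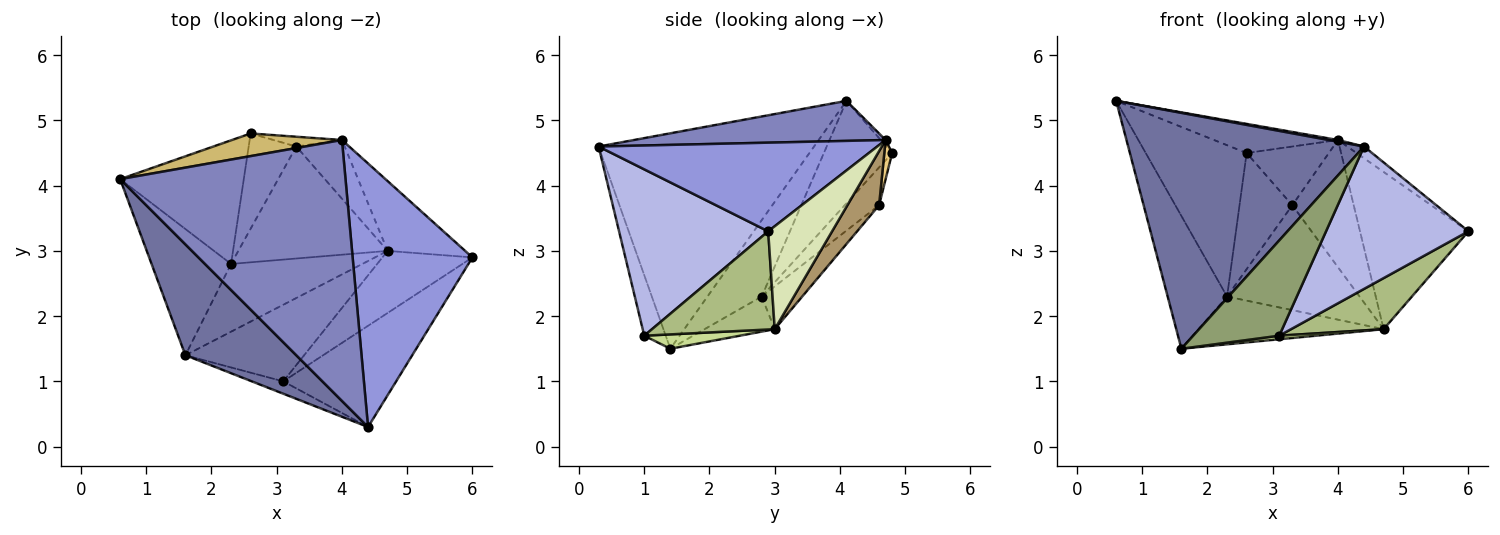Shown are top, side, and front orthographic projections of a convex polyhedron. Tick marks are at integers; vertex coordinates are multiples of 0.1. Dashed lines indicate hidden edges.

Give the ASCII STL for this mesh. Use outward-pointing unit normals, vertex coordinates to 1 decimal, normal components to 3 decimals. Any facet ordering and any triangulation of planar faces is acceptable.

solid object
 facet normal -0.637 -0.698 0.328
  outer loop
   vertex 1.6 1.4 1.5
   vertex 4.4 0.3 4.6
   vertex 0.6 4.1 5.3
  endloop
 endfacet
 facet normal 0.175 -0.006 0.985
  outer loop
   vertex 4.0 4.7 4.7
   vertex 0.6 4.1 5.3
   vertex 4.4 0.3 4.6
  endloop
 endfacet
 facet normal 0.595 0.036 0.803
  outer loop
   vertex 4.0 4.7 4.7
   vertex 4.4 0.3 4.6
   vertex 6.0 2.9 3.3
  endloop
 endfacet
 facet normal 0.649 -0.620 -0.441
  outer loop
   vertex 3.1 1.0 1.7
   vertex 6.0 2.9 3.3
   vertex 4.4 0.3 4.6
  endloop
 endfacet
 facet normal -0.240 -0.963 -0.125
  outer loop
   vertex 3.1 1.0 1.7
   vertex 4.4 0.3 4.6
   vertex 1.6 1.4 1.5
  endloop
 endfacet
 facet normal 0.644 -0.486 -0.591
  outer loop
   vertex 4.7 3.0 1.8
   vertex 6.0 2.9 3.3
   vertex 3.1 1.0 1.7
  endloop
 endfacet
 facet normal 0.120 -0.046 -0.992
  outer loop
   vertex 4.7 3.0 1.8
   vertex 3.1 1.0 1.7
   vertex 1.6 1.4 1.5
  endloop
 endfacet
 facet normal 0.474 0.805 -0.357
  outer loop
   vertex 4.7 3.0 1.8
   vertex 4.0 4.7 4.7
   vertex 6.0 2.9 3.3
  endloop
 endfacet
 facet normal 0.425 0.822 -0.379
  outer loop
   vertex 4.7 3.0 1.8
   vertex 3.3 4.6 3.7
   vertex 4.0 4.7 4.7
  endloop
 endfacet
 facet normal -0.031 0.790 0.613
  outer loop
   vertex 2.6 4.8 4.5
   vertex 0.6 4.1 5.3
   vertex 4.0 4.7 4.7
  endloop
 endfacet
 facet normal 0.094 0.982 -0.164
  outer loop
   vertex 2.6 4.8 4.5
   vertex 4.0 4.7 4.7
   vertex 3.3 4.6 3.7
  endloop
 endfacet
 facet normal -0.213 0.563 -0.799
  outer loop
   vertex 2.3 2.8 2.3
   vertex 4.7 3.0 1.8
   vertex 1.6 1.4 1.5
  endloop
 endfacet
 facet normal -0.205 0.669 -0.714
  outer loop
   vertex 2.3 2.8 2.3
   vertex 3.3 4.6 3.7
   vertex 4.7 3.0 1.8
  endloop
 endfacet
 facet normal -0.552 0.604 -0.575
  outer loop
   vertex 2.3 2.8 2.3
   vertex 1.6 1.4 1.5
   vertex 0.6 4.1 5.3
  endloop
 endfacet
 facet normal -0.464 0.686 -0.560
  outer loop
   vertex 2.3 2.8 2.3
   vertex 0.6 4.1 5.3
   vertex 2.6 4.8 4.5
  endloop
 endfacet
 facet normal -0.450 0.690 -0.566
  outer loop
   vertex 2.3 2.8 2.3
   vertex 2.6 4.8 4.5
   vertex 3.3 4.6 3.7
  endloop
 endfacet
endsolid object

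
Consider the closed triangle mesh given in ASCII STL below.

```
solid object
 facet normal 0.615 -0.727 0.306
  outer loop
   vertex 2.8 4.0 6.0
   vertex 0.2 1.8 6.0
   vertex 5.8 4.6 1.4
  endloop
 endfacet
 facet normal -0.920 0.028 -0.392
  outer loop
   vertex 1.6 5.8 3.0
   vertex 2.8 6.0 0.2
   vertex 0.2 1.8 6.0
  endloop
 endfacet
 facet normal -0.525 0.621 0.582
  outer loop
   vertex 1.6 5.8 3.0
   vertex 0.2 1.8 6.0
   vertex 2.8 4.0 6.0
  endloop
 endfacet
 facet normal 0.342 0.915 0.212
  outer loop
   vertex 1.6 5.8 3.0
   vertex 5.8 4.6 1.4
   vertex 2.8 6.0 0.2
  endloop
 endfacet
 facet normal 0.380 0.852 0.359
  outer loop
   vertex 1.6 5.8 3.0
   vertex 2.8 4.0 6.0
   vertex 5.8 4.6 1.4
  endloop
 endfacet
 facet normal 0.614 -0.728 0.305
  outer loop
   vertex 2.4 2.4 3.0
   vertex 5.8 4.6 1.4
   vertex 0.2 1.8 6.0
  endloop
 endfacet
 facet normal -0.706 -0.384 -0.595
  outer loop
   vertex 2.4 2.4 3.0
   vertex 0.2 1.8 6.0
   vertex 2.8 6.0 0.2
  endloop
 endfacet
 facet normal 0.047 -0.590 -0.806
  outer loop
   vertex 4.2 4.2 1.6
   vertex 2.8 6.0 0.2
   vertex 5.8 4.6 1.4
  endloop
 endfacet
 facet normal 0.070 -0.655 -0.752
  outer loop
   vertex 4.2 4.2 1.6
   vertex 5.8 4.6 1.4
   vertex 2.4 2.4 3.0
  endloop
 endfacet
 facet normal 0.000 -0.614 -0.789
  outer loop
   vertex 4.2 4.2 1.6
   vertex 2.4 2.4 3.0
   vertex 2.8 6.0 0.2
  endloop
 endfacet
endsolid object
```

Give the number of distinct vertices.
7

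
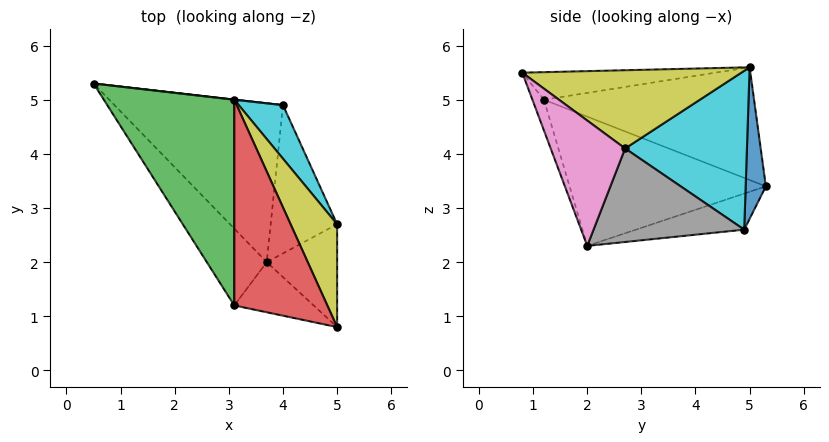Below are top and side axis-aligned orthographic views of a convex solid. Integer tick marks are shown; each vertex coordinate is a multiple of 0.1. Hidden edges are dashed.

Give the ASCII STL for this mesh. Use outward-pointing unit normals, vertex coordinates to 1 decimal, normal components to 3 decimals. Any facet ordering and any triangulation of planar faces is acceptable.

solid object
 facet normal 0.114 0.994 0.001
  outer loop
   vertex 4.0 4.9 2.6
   vertex 0.5 5.3 3.4
   vertex 3.1 5.0 5.6
  endloop
 endfacet
 facet normal -0.208 0.122 -0.971
  outer loop
   vertex 4.0 4.9 2.6
   vertex 3.7 2.0 2.3
   vertex 0.5 5.3 3.4
  endloop
 endfacet
 facet normal -0.649 -0.119 0.751
  outer loop
   vertex 3.1 1.2 5.0
   vertex 3.1 5.0 5.6
   vertex 0.5 5.3 3.4
  endloop
 endfacet
 facet normal -0.281 -0.150 0.948
  outer loop
   vertex 3.1 1.2 5.0
   vertex 5.0 0.8 5.5
   vertex 3.1 5.0 5.6
  endloop
 endfacet
 facet normal -0.729 -0.595 -0.338
  outer loop
   vertex 3.1 1.2 5.0
   vertex 0.5 5.3 3.4
   vertex 3.7 2.0 2.3
  endloop
 endfacet
 facet normal -0.118 -0.945 -0.306
  outer loop
   vertex 3.1 1.2 5.0
   vertex 3.7 2.0 2.3
   vertex 5.0 0.8 5.5
  endloop
 endfacet
 facet normal 0.820 -0.339 -0.460
  outer loop
   vertex 5.0 2.7 4.1
   vertex 5.0 0.8 5.5
   vertex 3.7 2.0 2.3
  endloop
 endfacet
 facet normal 0.815 -0.024 -0.579
  outer loop
   vertex 5.0 2.7 4.1
   vertex 3.7 2.0 2.3
   vertex 4.0 4.9 2.6
  endloop
 endfacet
 facet normal 0.804 0.352 0.478
  outer loop
   vertex 5.0 2.7 4.1
   vertex 3.1 5.0 5.6
   vertex 5.0 0.8 5.5
  endloop
 endfacet
 facet normal 0.818 0.527 0.228
  outer loop
   vertex 5.0 2.7 4.1
   vertex 4.0 4.9 2.6
   vertex 3.1 5.0 5.6
  endloop
 endfacet
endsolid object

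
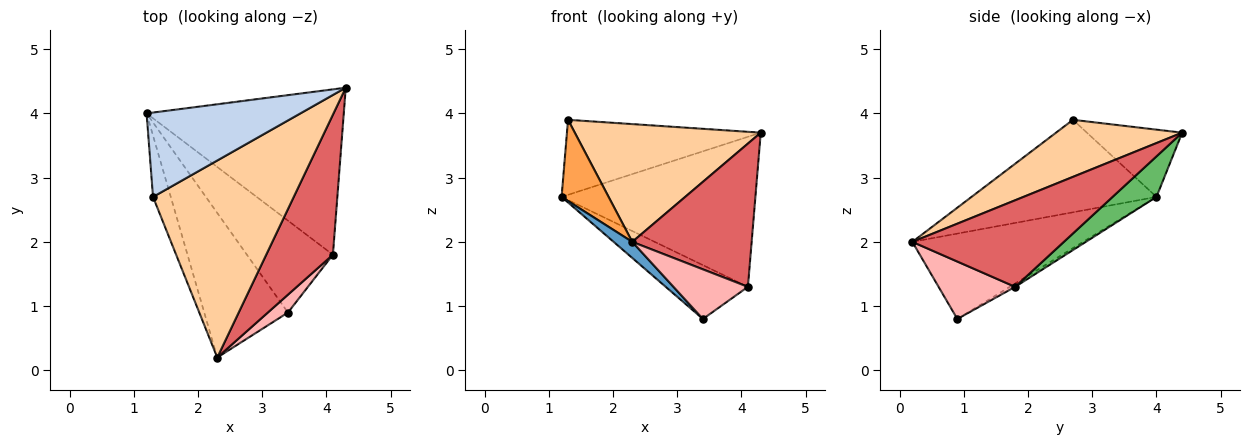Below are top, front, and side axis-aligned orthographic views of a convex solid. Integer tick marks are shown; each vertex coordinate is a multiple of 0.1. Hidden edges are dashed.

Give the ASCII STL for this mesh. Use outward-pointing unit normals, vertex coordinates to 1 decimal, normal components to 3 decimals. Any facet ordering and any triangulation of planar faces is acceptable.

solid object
 facet normal -0.712 -0.078 -0.698
  outer loop
   vertex 3.4 0.9 0.8
   vertex 2.3 0.2 2.0
   vertex 1.2 4.0 2.7
  endloop
 endfacet
 facet normal -0.311 0.632 0.710
  outer loop
   vertex 1.3 2.7 3.9
   vertex 4.3 4.4 3.7
   vertex 1.2 4.0 2.7
  endloop
 endfacet
 facet normal -0.953 -0.242 -0.183
  outer loop
   vertex 1.3 2.7 3.9
   vertex 1.2 4.0 2.7
   vertex 2.3 0.2 2.0
  endloop
 endfacet
 facet normal 0.329 -0.485 0.811
  outer loop
   vertex 1.3 2.7 3.9
   vertex 2.3 0.2 2.0
   vertex 4.3 4.4 3.7
  endloop
 endfacet
 facet normal 0.150 0.664 -0.732
  outer loop
   vertex 4.1 1.8 1.3
   vertex 1.2 4.0 2.7
   vertex 4.3 4.4 3.7
  endloop
 endfacet
 facet normal -0.033 0.505 -0.862
  outer loop
   vertex 4.1 1.8 1.3
   vertex 3.4 0.9 0.8
   vertex 1.2 4.0 2.7
  endloop
 endfacet
 facet normal 0.672 -0.530 0.518
  outer loop
   vertex 4.1 1.8 1.3
   vertex 4.3 4.4 3.7
   vertex 2.3 0.2 2.0
  endloop
 endfacet
 facet normal 0.696 -0.676 0.243
  outer loop
   vertex 4.1 1.8 1.3
   vertex 2.3 0.2 2.0
   vertex 3.4 0.9 0.8
  endloop
 endfacet
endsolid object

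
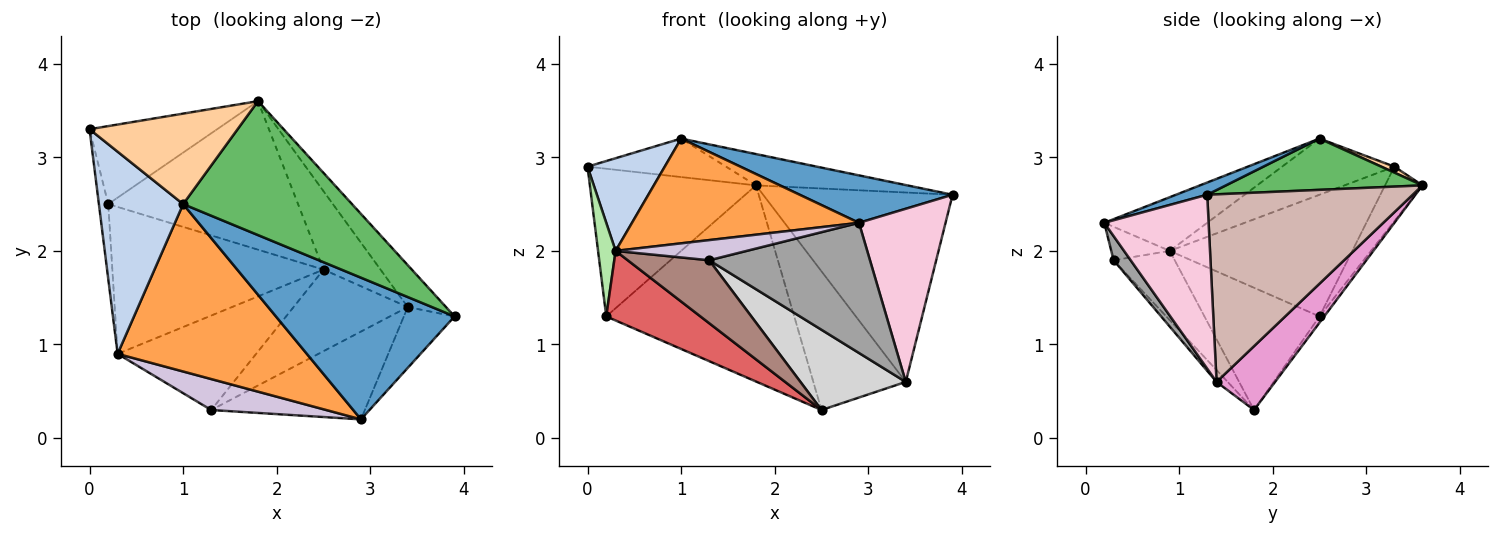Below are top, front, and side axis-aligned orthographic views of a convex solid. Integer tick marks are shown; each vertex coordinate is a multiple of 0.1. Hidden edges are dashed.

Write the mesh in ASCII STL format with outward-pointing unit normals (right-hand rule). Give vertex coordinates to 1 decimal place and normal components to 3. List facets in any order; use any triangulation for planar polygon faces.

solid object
 facet normal 0.065 -0.317 0.946
  outer loop
   vertex 1.0 2.5 3.2
   vertex 2.9 0.2 2.3
   vertex 3.9 1.3 2.6
  endloop
 endfacet
 facet normal -0.518 -0.356 0.777
  outer loop
   vertex 1.0 2.5 3.2
   vertex 0.0 3.3 2.9
   vertex 0.3 0.9 2.0
  endloop
 endfacet
 facet normal -0.234 -0.516 0.824
  outer loop
   vertex 1.0 2.5 3.2
   vertex 0.3 0.9 2.0
   vertex 2.9 0.2 2.3
  endloop
 endfacet
 facet normal 0.037 0.391 0.920
  outer loop
   vertex 1.8 3.6 2.7
   vertex 0.0 3.3 2.9
   vertex 1.0 2.5 3.2
  endloop
 endfacet
 facet normal 0.284 0.218 0.934
  outer loop
   vertex 1.8 3.6 2.7
   vertex 1.0 2.5 3.2
   vertex 3.9 1.3 2.6
  endloop
 endfacet
 facet normal -0.993 -0.095 -0.076
  outer loop
   vertex 0.2 2.5 1.3
   vertex 0.3 0.9 2.0
   vertex 0.0 3.3 2.9
  endloop
 endfacet
 facet normal -0.464 -0.379 -0.801
  outer loop
   vertex 0.2 2.5 1.3
   vertex 2.5 1.8 0.3
   vertex 0.3 0.9 2.0
  endloop
 endfacet
 facet normal -0.195 0.867 -0.458
  outer loop
   vertex 0.2 2.5 1.3
   vertex 0.0 3.3 2.9
   vertex 1.8 3.6 2.7
  endloop
 endfacet
 facet normal -0.020 0.797 -0.604
  outer loop
   vertex 0.2 2.5 1.3
   vertex 1.8 3.6 2.7
   vertex 2.5 1.8 0.3
  endloop
 endfacet
 facet normal -0.237 -0.530 0.814
  outer loop
   vertex 1.3 0.3 1.9
   vertex 2.9 0.2 2.3
   vertex 0.3 0.9 2.0
  endloop
 endfacet
 facet normal -0.384 -0.512 -0.768
  outer loop
   vertex 1.3 0.3 1.9
   vertex 0.3 0.9 2.0
   vertex 2.5 1.8 0.3
  endloop
 endfacet
 facet normal 0.727 0.670 -0.148
  outer loop
   vertex 3.4 1.4 0.6
   vertex 1.8 3.6 2.7
   vertex 3.9 1.3 2.6
  endloop
 endfacet
 facet normal 0.483 0.762 -0.431
  outer loop
   vertex 3.4 1.4 0.6
   vertex 2.5 1.8 0.3
   vertex 1.8 3.6 2.7
  endloop
 endfacet
 facet normal 0.751 -0.623 -0.219
  outer loop
   vertex 3.4 1.4 0.6
   vertex 3.9 1.3 2.6
   vertex 2.9 0.2 2.3
  endloop
 endfacet
 facet normal 0.088 -0.826 -0.557
  outer loop
   vertex 3.4 1.4 0.6
   vertex 2.9 0.2 2.3
   vertex 1.3 0.3 1.9
  endloop
 endfacet
 facet normal -0.074 -0.699 -0.711
  outer loop
   vertex 3.4 1.4 0.6
   vertex 1.3 0.3 1.9
   vertex 2.5 1.8 0.3
  endloop
 endfacet
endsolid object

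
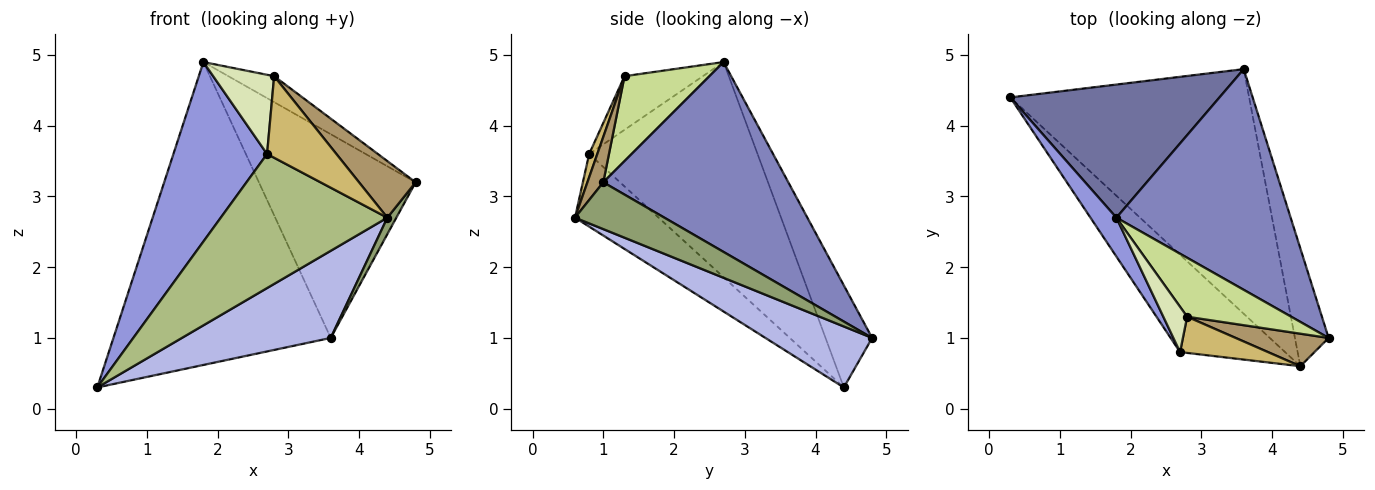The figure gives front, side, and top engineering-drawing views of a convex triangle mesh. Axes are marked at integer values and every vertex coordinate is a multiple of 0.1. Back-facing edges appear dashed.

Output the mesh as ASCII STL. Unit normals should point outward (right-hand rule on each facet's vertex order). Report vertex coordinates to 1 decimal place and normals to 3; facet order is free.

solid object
 facet normal -0.193 0.898 0.395
  outer loop
   vertex 1.8 2.7 4.9
   vertex 3.6 4.8 1.0
   vertex 0.3 4.4 0.3
  endloop
 endfacet
 facet normal 0.625 0.529 0.574
  outer loop
   vertex 1.8 2.7 4.9
   vertex 4.8 1.0 3.2
   vertex 3.6 4.8 1.0
  endloop
 endfacet
 facet normal -0.869 -0.483 0.105
  outer loop
   vertex 2.7 0.8 3.6
   vertex 1.8 2.7 4.9
   vertex 0.3 4.4 0.3
  endloop
 endfacet
 facet normal 0.234 -0.326 -0.916
  outer loop
   vertex 4.4 0.6 2.7
   vertex 0.3 4.4 0.3
   vertex 3.6 4.8 1.0
  endloop
 endfacet
 facet normal 0.809 -0.081 -0.582
  outer loop
   vertex 4.4 0.6 2.7
   vertex 3.6 4.8 1.0
   vertex 4.8 1.0 3.2
  endloop
 endfacet
 facet normal -0.376 -0.750 -0.544
  outer loop
   vertex 4.4 0.6 2.7
   vertex 2.7 0.8 3.6
   vertex 0.3 4.4 0.3
  endloop
 endfacet
 facet normal 0.598 0.323 0.733
  outer loop
   vertex 2.8 1.3 4.7
   vertex 4.8 1.0 3.2
   vertex 1.8 2.7 4.9
  endloop
 endfacet
 facet normal -0.745 -0.579 0.331
  outer loop
   vertex 2.8 1.3 4.7
   vertex 1.8 2.7 4.9
   vertex 2.7 0.8 3.6
  endloop
 endfacet
 facet normal 0.237 -0.842 0.484
  outer loop
   vertex 2.8 1.3 4.7
   vertex 4.4 0.6 2.7
   vertex 4.8 1.0 3.2
  endloop
 endfacet
 facet normal 0.107 -0.909 0.403
  outer loop
   vertex 2.8 1.3 4.7
   vertex 2.7 0.8 3.6
   vertex 4.4 0.6 2.7
  endloop
 endfacet
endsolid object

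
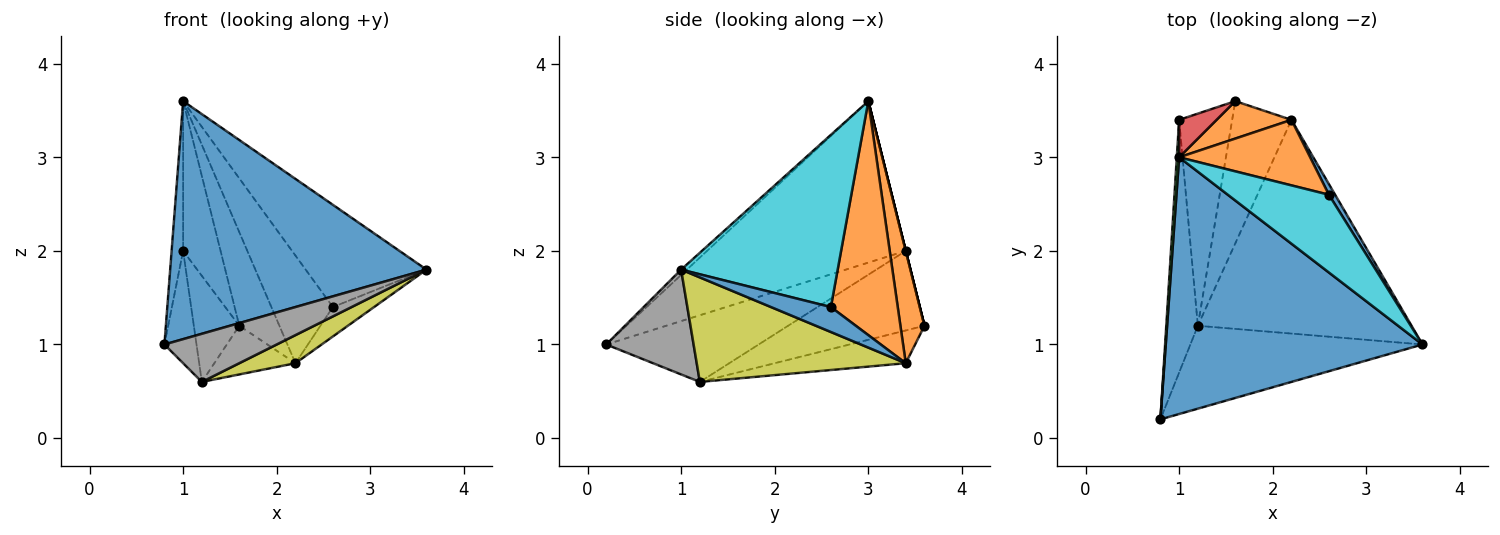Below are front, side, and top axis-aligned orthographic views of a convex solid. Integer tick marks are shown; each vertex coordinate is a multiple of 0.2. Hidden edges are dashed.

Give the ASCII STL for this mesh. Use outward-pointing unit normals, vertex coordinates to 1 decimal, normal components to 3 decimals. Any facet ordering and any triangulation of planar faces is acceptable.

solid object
 facet normal -0.015 -0.680 0.733
  outer loop
   vertex 1.0 3.0 3.6
   vertex 0.8 0.2 1.0
   vertex 3.6 1.0 1.8
  endloop
 endfacet
 facet normal 0.487 0.811 0.324
  outer loop
   vertex 2.2 3.4 0.8
   vertex 1.6 3.6 1.2
   vertex 1.0 3.0 3.6
  endloop
 endfacet
 facet normal -0.998 0.058 0.014
  outer loop
   vertex 1.0 3.4 2.0
   vertex 0.8 0.2 1.0
   vertex 1.0 3.0 3.6
  endloop
 endfacet
 facet normal 0.000 0.970 0.243
  outer loop
   vertex 1.0 3.4 2.0
   vertex 1.0 3.0 3.6
   vertex 1.6 3.6 1.2
  endloop
 endfacet
 facet normal -0.463 0.287 -0.838
  outer loop
   vertex 1.2 1.2 0.6
   vertex 1.6 3.6 1.2
   vertex 2.2 3.4 0.8
  endloop
 endfacet
 facet normal -0.888 0.187 -0.421
  outer loop
   vertex 1.2 1.2 0.6
   vertex 0.8 0.2 1.0
   vertex 1.0 3.4 2.0
  endloop
 endfacet
 facet normal -0.802 0.267 -0.535
  outer loop
   vertex 1.2 1.2 0.6
   vertex 1.0 3.4 2.0
   vertex 1.6 3.6 1.2
  endloop
 endfacet
 facet normal 0.364 -0.468 -0.806
  outer loop
   vertex 1.2 1.2 0.6
   vertex 3.6 1.0 1.8
   vertex 0.8 0.2 1.0
  endloop
 endfacet
 facet normal 0.436 -0.117 -0.892
  outer loop
   vertex 1.2 1.2 0.6
   vertex 2.2 3.4 0.8
   vertex 3.6 1.0 1.8
  endloop
 endfacet
 facet normal 0.718 0.554 0.421
  outer loop
   vertex 2.6 2.6 1.4
   vertex 1.0 3.0 3.6
   vertex 3.6 1.0 1.8
  endloop
 endfacet
 facet normal 0.807 0.555 0.202
  outer loop
   vertex 2.6 2.6 1.4
   vertex 3.6 1.0 1.8
   vertex 2.2 3.4 0.8
  endloop
 endfacet
 facet normal 0.680 0.626 0.381
  outer loop
   vertex 2.6 2.6 1.4
   vertex 2.2 3.4 0.8
   vertex 1.0 3.0 3.6
  endloop
 endfacet
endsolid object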